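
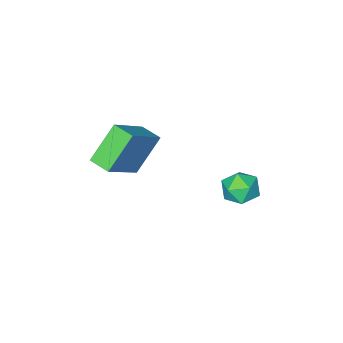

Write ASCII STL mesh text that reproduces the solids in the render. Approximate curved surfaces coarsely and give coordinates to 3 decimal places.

solid 
facet normal -0.503 0.772 0.388
outer loop
vertex -3.484 -0.946 -0.34
vertex -3.719 -1.406 0.27
vertex -3.039 -0.989 0.322
endloop
endfacet
facet normal 0.065 0.998 0.021
outer loop
vertex -3.484 -0.946 -0.34
vertex -3.039 -0.989 0.322
vertex -2.689 -0.997 -0.396
endloop
endfacet
facet normal 0.003 0.760 -0.650
outer loop
vertex -3.484 -0.946 -0.34
vertex -2.689 -0.997 -0.396
vertex -3.152 -1.42 -0.892
endloop
endfacet
facet normal -0.604 0.387 -0.696
outer loop
vertex -3.484 -0.946 -0.34
vertex -3.152 -1.42 -0.892
vertex -3.788 -1.672 -0.48
endloop
endfacet
facet normal -0.917 0.395 -0.056
outer loop
vertex -3.484 -0.946 -0.34
vertex -3.788 -1.672 -0.48
vertex -3.719 -1.406 0.27
endloop
endfacet
facet normal 0.646 0.699 0.307
outer loop
vertex -2.689 -0.997 -0.396
vertex -3.039 -0.989 0.322
vertex -2.432 -1.488 0.18
endloop
endfacet
facet normal -0.274 0.335 0.902
outer loop
vertex -3.039 -0.989 0.322
vertex -3.719 -1.406 0.27
vertex -3.068 -1.74 0.592
endloop
endfacet
facet normal -0.943 -0.277 0.185
outer loop
vertex -3.719 -1.406 0.27
vertex -3.788 -1.672 -0.48
vertex -3.531 -2.163 0.096
endloop
endfacet
facet normal -0.437 -0.289 -0.852
outer loop
vertex -3.788 -1.672 -0.48
vertex -3.152 -1.42 -0.892
vertex -3.181 -2.171 -0.622
endloop
endfacet
facet normal 0.545 0.314 -0.777
outer loop
vertex -3.152 -1.42 -0.892
vertex -2.689 -0.997 -0.396
vertex -2.501 -1.754 -0.57
endloop
endfacet
facet normal 0.604 -0.387 0.696
outer loop
vertex -2.736 -2.214 0.04
vertex -2.432 -1.488 0.18
vertex -3.068 -1.74 0.592
endloop
endfacet
facet normal -0.003 -0.760 0.650
outer loop
vertex -2.736 -2.214 0.04
vertex -3.068 -1.74 0.592
vertex -3.531 -2.163 0.096
endloop
endfacet
facet normal -0.065 -0.998 -0.021
outer loop
vertex -2.736 -2.214 0.04
vertex -3.531 -2.163 0.096
vertex -3.181 -2.171 -0.622
endloop
endfacet
facet normal 0.503 -0.772 -0.388
outer loop
vertex -2.736 -2.214 0.04
vertex -3.181 -2.171 -0.622
vertex -2.501 -1.754 -0.57
endloop
endfacet
facet normal 0.917 -0.395 0.056
outer loop
vertex -2.736 -2.214 0.04
vertex -2.501 -1.754 -0.57
vertex -2.432 -1.488 0.18
endloop
endfacet
facet normal 0.437 0.289 0.852
outer loop
vertex -3.068 -1.74 0.592
vertex -2.432 -1.488 0.18
vertex -3.039 -0.989 0.322
endloop
endfacet
facet normal -0.545 -0.314 0.777
outer loop
vertex -3.531 -2.163 0.096
vertex -3.068 -1.74 0.592
vertex -3.719 -1.406 0.27
endloop
endfacet
facet normal -0.646 -0.699 -0.307
outer loop
vertex -3.181 -2.171 -0.622
vertex -3.531 -2.163 0.096
vertex -3.788 -1.672 -0.48
endloop
endfacet
facet normal 0.274 -0.335 -0.902
outer loop
vertex -2.501 -1.754 -0.57
vertex -3.181 -2.171 -0.622
vertex -3.152 -1.42 -0.892
endloop
endfacet
facet normal 0.943 0.277 -0.185
outer loop
vertex -2.432 -1.488 0.18
vertex -2.501 -1.754 -0.57
vertex -2.689 -0.997 -0.396
endloop
endfacet
facet normal -0.630 -0.022 0.776
outer loop
vertex 1.026 -3.51 4.401
vertex 0.87 -2.66 4.299
vertex -0.494 -3.937 3.156
endloop
endfacet
facet normal 0.178 -0.977 0.118
outer loop
vertex 0.59 -3.9 1.821
vertex 1.026 -3.51 4.401
vertex -0.494 -3.937 3.156
endloop
endfacet
facet normal -0.630 -0.022 0.776
outer loop
vertex -0.494 -3.937 3.156
vertex 0.87 -2.66 4.299
vertex -0.649 -3.088 3.054
endloop
endfacet
facet normal -0.756 -0.212 -0.620
outer loop
vertex -0.649 -3.088 3.054
vertex 0.59 -3.9 1.821
vertex -0.494 -3.937 3.156
endloop
endfacet
facet normal 0.756 0.213 0.619
outer loop
vertex 1.026 -3.51 4.401
vertex 1.954 -2.623 2.964
vertex 0.87 -2.66 4.299
endloop
endfacet
facet normal 0.179 -0.977 0.117
outer loop
vertex 2.109 -3.472 3.066
vertex 1.026 -3.51 4.401
vertex 0.59 -3.9 1.821
endloop
endfacet
facet normal 0.756 0.212 0.619
outer loop
vertex 2.109 -3.472 3.066
vertex 1.954 -2.623 2.964
vertex 1.026 -3.51 4.401
endloop
endfacet
facet normal -0.179 0.977 -0.118
outer loop
vertex 0.87 -2.66 4.299
vertex 1.954 -2.623 2.964
vertex -0.649 -3.088 3.054
endloop
endfacet
facet normal -0.756 -0.213 -0.619
outer loop
vertex 0.434 -3.05 1.719
vertex 0.59 -3.9 1.821
vertex -0.649 -3.088 3.054
endloop
endfacet
facet normal -0.179 0.977 -0.117
outer loop
vertex -0.649 -3.088 3.054
vertex 1.954 -2.623 2.964
vertex 0.434 -3.05 1.719
endloop
endfacet
facet normal 0.630 0.022 -0.776
outer loop
vertex 0.434 -3.05 1.719
vertex 2.109 -3.472 3.066
vertex 0.59 -3.9 1.821
endloop
endfacet
facet normal 0.630 0.022 -0.776
outer loop
vertex 1.954 -2.623 2.964
vertex 2.109 -3.472 3.066
vertex 0.434 -3.05 1.719
endloop
endfacet

endsolid


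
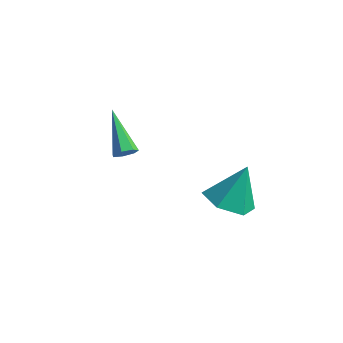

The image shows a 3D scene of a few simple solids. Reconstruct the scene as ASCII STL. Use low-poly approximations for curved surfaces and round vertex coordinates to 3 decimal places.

solid 
facet normal 0.636 -0.563 -0.528
outer loop
vertex -1.054 -0.811 -1.767
vertex -1.424 -1.153 -1.848
vertex -1.299 -0.747 -2.13
endloop
endfacet
facet normal 0.382 0.919 -0.096
outer loop
vertex -1.054 -0.811 -1.767
vertex -1.299 -0.747 -2.13
vertex -2.696 -0.027 -0.792
endloop
endfacet
facet normal 0.637 -0.562 -0.528
outer loop
vertex -1.299 -0.747 -2.13
vertex -1.424 -1.153 -1.848
vertex -1.638 -0.989 -2.281
endloop
endfacet
facet normal -0.237 0.731 -0.640
outer loop
vertex -1.299 -0.747 -2.13
vertex -1.638 -0.989 -2.281
vertex -2.696 -0.027 -0.792
endloop
endfacet
facet normal 0.636 -0.563 -0.528
outer loop
vertex -1.638 -0.989 -2.281
vertex -1.424 -1.153 -1.848
vertex -1.815 -1.354 -2.105
endloop
endfacet
facet normal -0.785 0.085 -0.613
outer loop
vertex -1.638 -0.989 -2.281
vertex -1.815 -1.354 -2.105
vertex -2.696 -0.027 -0.792
endloop
endfacet
facet normal 0.636 -0.563 -0.528
outer loop
vertex -1.815 -1.354 -2.105
vertex -1.424 -1.153 -1.848
vertex -1.698 -1.568 -1.736
endloop
endfacet
facet normal -0.849 -0.527 -0.037
outer loop
vertex -1.815 -1.354 -2.105
vertex -1.698 -1.568 -1.736
vertex -2.696 -0.027 -0.792
endloop
endfacet
facet normal 0.636 -0.563 -0.528
outer loop
vertex -1.698 -1.568 -1.736
vertex -1.424 -1.153 -1.848
vertex -1.374 -1.469 -1.451
endloop
endfacet
facet normal -0.380 -0.650 0.658
outer loop
vertex -1.698 -1.568 -1.736
vertex -1.374 -1.469 -1.451
vertex -2.696 -0.027 -0.792
endloop
endfacet
facet normal 0.637 -0.562 -0.528
outer loop
vertex -1.374 -1.469 -1.451
vertex -1.424 -1.153 -1.848
vertex -1.088 -1.132 -1.465
endloop
endfacet
facet normal 0.267 -0.187 0.945
outer loop
vertex -1.374 -1.469 -1.451
vertex -1.088 -1.132 -1.465
vertex -2.696 -0.027 -0.792
endloop
endfacet
facet normal 0.636 -0.563 -0.527
outer loop
vertex -1.088 -1.132 -1.465
vertex -1.424 -1.153 -1.848
vertex -1.054 -0.811 -1.767
endloop
endfacet
facet normal 0.606 0.510 0.610
outer loop
vertex -1.088 -1.132 -1.465
vertex -1.054 -0.811 -1.767
vertex -2.696 -0.027 -0.792
endloop
endfacet
facet normal -0.181 -0.456 -0.871
outer loop
vertex 3.368 0.019 -3.713
vertex 2.5 -0.411 -3.307
vertex 2.449 0.522 -3.785
endloop
endfacet
facet normal 0.482 0.876 -0.032
outer loop
vertex 3.368 0.019 -3.713
vertex 2.449 0.522 -3.785
vertex 2.82 0.391 -1.773
endloop
endfacet
facet normal -0.182 -0.456 -0.871
outer loop
vertex 2.449 0.522 -3.785
vertex 2.5 -0.411 -3.307
vertex 1.582 0.092 -3.379
endloop
endfacet
facet normal -0.390 0.911 0.131
outer loop
vertex 2.449 0.522 -3.785
vertex 1.582 0.092 -3.379
vertex 2.82 0.391 -1.773
endloop
endfacet
facet normal -0.182 -0.456 -0.871
outer loop
vertex 1.582 0.092 -3.379
vertex 2.5 -0.411 -3.307
vertex 1.632 -0.841 -2.901
endloop
endfacet
facet normal -0.789 0.246 0.563
outer loop
vertex 1.582 0.092 -3.379
vertex 1.632 -0.841 -2.901
vertex 2.82 0.391 -1.773
endloop
endfacet
facet normal -0.182 -0.456 -0.871
outer loop
vertex 1.632 -0.841 -2.901
vertex 2.5 -0.411 -3.307
vertex 2.551 -1.345 -2.829
endloop
endfacet
facet normal -0.316 -0.457 0.832
outer loop
vertex 1.632 -0.841 -2.901
vertex 2.551 -1.345 -2.829
vertex 2.82 0.391 -1.773
endloop
endfacet
facet normal -0.182 -0.456 -0.871
outer loop
vertex 2.551 -1.345 -2.829
vertex 2.5 -0.411 -3.307
vertex 3.419 -0.915 -3.235
endloop
endfacet
facet normal 0.557 -0.493 0.669
outer loop
vertex 2.551 -1.345 -2.829
vertex 3.419 -0.915 -3.235
vertex 2.82 0.391 -1.773
endloop
endfacet
facet normal -0.182 -0.456 -0.871
outer loop
vertex 3.419 -0.915 -3.235
vertex 2.5 -0.411 -3.307
vertex 3.368 0.019 -3.713
endloop
endfacet
facet normal 0.956 0.173 0.237
outer loop
vertex 3.419 -0.915 -3.235
vertex 3.368 0.019 -3.713
vertex 2.82 0.391 -1.773
endloop
endfacet

endsolid


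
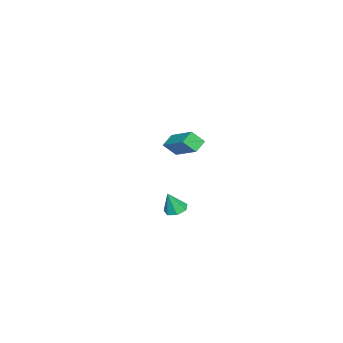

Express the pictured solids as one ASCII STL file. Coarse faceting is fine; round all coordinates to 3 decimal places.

solid 
facet normal -0.503 -0.714 -0.487
outer loop
vertex -3.111 0.011 2.812
vertex -3.825 0.219 3.244
vertex -3.345 0.648 2.119
endloop
endfacet
facet normal 0.830 -0.242 -0.502
outer loop
vertex -2.295 2.141 3.136
vertex -3.111 0.011 2.812
vertex -3.345 0.648 2.119
endloop
endfacet
facet normal -0.502 -0.715 -0.487
outer loop
vertex -3.345 0.648 2.119
vertex -3.825 0.219 3.244
vertex -4.059 0.855 2.551
endloop
endfacet
facet normal -0.242 0.657 -0.714
outer loop
vertex -4.059 0.855 2.551
vertex -2.295 2.141 3.136
vertex -3.345 0.648 2.119
endloop
endfacet
facet normal 0.241 -0.656 0.715
outer loop
vertex -3.111 0.011 2.812
vertex -2.775 1.712 4.261
vertex -3.825 0.219 3.244
endloop
endfacet
facet normal 0.830 -0.242 -0.502
outer loop
vertex -2.061 1.505 3.829
vertex -3.111 0.011 2.812
vertex -2.295 2.141 3.136
endloop
endfacet
facet normal 0.242 -0.656 0.715
outer loop
vertex -2.061 1.505 3.829
vertex -2.775 1.712 4.261
vertex -3.111 0.011 2.812
endloop
endfacet
facet normal -0.830 0.242 0.502
outer loop
vertex -3.825 0.219 3.244
vertex -2.775 1.712 4.261
vertex -4.059 0.855 2.551
endloop
endfacet
facet normal -0.241 0.656 -0.715
outer loop
vertex -3.009 2.349 3.568
vertex -2.295 2.141 3.136
vertex -4.059 0.855 2.551
endloop
endfacet
facet normal -0.830 0.242 0.502
outer loop
vertex -4.059 0.855 2.551
vertex -2.775 1.712 4.261
vertex -3.009 2.349 3.568
endloop
endfacet
facet normal 0.502 0.715 0.486
outer loop
vertex -3.009 2.349 3.568
vertex -2.061 1.505 3.829
vertex -2.295 2.141 3.136
endloop
endfacet
facet normal 0.502 0.715 0.487
outer loop
vertex -2.775 1.712 4.261
vertex -2.061 1.505 3.829
vertex -3.009 2.349 3.568
endloop
endfacet
facet normal -0.266 0.241 -0.933
outer loop
vertex 4.206 3.098 2.206
vertex 3.687 3.339 2.416
vertex 4.226 3.611 2.333
endloop
endfacet
facet normal 0.988 -0.073 0.137
outer loop
vertex 4.206 3.098 2.206
vertex 4.226 3.611 2.333
vertex 4.013 3.041 3.564
endloop
endfacet
facet normal -0.266 0.242 -0.933
outer loop
vertex 4.226 3.611 2.333
vertex 3.687 3.339 2.416
vertex 3.84 3.92 2.523
endloop
endfacet
facet normal 0.685 0.609 0.400
outer loop
vertex 4.226 3.611 2.333
vertex 3.84 3.92 2.523
vertex 4.013 3.041 3.564
endloop
endfacet
facet normal -0.265 0.242 -0.933
outer loop
vertex 3.84 3.92 2.523
vertex 3.687 3.339 2.416
vertex 3.339 3.791 2.632
endloop
endfacet
facet normal -0.054 0.758 0.649
outer loop
vertex 3.84 3.92 2.523
vertex 3.339 3.791 2.632
vertex 4.013 3.041 3.564
endloop
endfacet
facet normal -0.266 0.241 -0.933
outer loop
vertex 3.339 3.791 2.632
vertex 3.687 3.339 2.416
vertex 3.099 3.322 2.579
endloop
endfacet
facet normal -0.668 0.263 0.695
outer loop
vertex 3.339 3.791 2.632
vertex 3.099 3.322 2.579
vertex 4.013 3.041 3.564
endloop
endfacet
facet normal -0.266 0.242 -0.933
outer loop
vertex 3.099 3.322 2.579
vertex 3.687 3.339 2.416
vertex 3.302 2.866 2.403
endloop
endfacet
facet normal -0.699 -0.506 0.505
outer loop
vertex 3.099 3.322 2.579
vertex 3.302 2.866 2.403
vertex 4.013 3.041 3.564
endloop
endfacet
facet normal -0.265 0.242 -0.933
outer loop
vertex 3.302 2.866 2.403
vertex 3.687 3.339 2.416
vertex 3.795 2.766 2.237
endloop
endfacet
facet normal -0.122 -0.968 0.221
outer loop
vertex 3.302 2.866 2.403
vertex 3.795 2.766 2.237
vertex 4.013 3.041 3.564
endloop
endfacet
facet normal -0.266 0.242 -0.933
outer loop
vertex 3.795 2.766 2.237
vertex 3.687 3.339 2.416
vertex 4.206 3.098 2.206
endloop
endfacet
facet normal 0.630 -0.775 0.057
outer loop
vertex 3.795 2.766 2.237
vertex 4.206 3.098 2.206
vertex 4.013 3.041 3.564
endloop
endfacet

endsolid


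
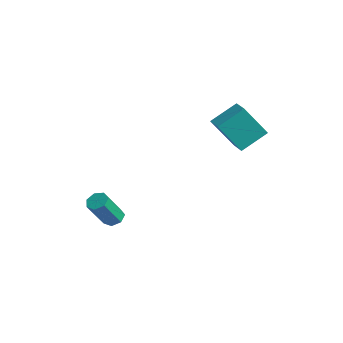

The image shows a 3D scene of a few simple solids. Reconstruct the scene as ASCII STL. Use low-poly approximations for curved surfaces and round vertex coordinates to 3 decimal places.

solid 
facet normal -0.045 0.521 -0.852
outer loop
vertex 0.417 0.081 -3.782
vertex 0.115 -0.266 -3.978
vertex -0.008 0.144 -3.721
endloop
endfacet
facet normal 0.197 0.841 0.504
outer loop
vertex 0.417 0.081 -3.782
vertex -0.008 0.144 -3.721
vertex 0.487 -0.747 -2.426
endloop
endfacet
facet normal 0.199 0.841 0.503
outer loop
vertex 0.487 -0.747 -2.426
vertex -0.008 0.144 -3.721
vertex 0.062 -0.683 -2.365
endloop
endfacet
facet normal 0.044 -0.520 0.853
outer loop
vertex 0.487 -0.747 -2.426
vertex 0.062 -0.683 -2.365
vertex 0.185 -1.094 -2.622
endloop
endfacet
facet normal -0.043 0.521 -0.852
outer loop
vertex -0.008 0.144 -3.721
vertex 0.115 -0.266 -3.978
vertex -0.34 -0.101 -3.854
endloop
endfacet
facet normal -0.642 0.640 0.423
outer loop
vertex -0.008 0.144 -3.721
vertex -0.34 -0.101 -3.854
vertex 0.062 -0.683 -2.365
endloop
endfacet
facet normal -0.642 0.640 0.423
outer loop
vertex 0.062 -0.683 -2.365
vertex -0.34 -0.101 -3.854
vertex -0.27 -0.928 -2.498
endloop
endfacet
facet normal 0.042 -0.521 0.853
outer loop
vertex 0.062 -0.683 -2.365
vertex -0.27 -0.928 -2.498
vertex 0.185 -1.094 -2.622
endloop
endfacet
facet normal -0.044 0.520 -0.853
outer loop
vertex -0.34 -0.101 -3.854
vertex 0.115 -0.266 -3.978
vertex -0.33 -0.471 -4.08
endloop
endfacet
facet normal -0.999 -0.043 0.026
outer loop
vertex -0.34 -0.101 -3.854
vertex -0.33 -0.471 -4.08
vertex -0.27 -0.928 -2.498
endloop
endfacet
facet normal -0.999 -0.043 0.026
outer loop
vertex -0.27 -0.928 -2.498
vertex -0.33 -0.471 -4.08
vertex -0.26 -1.298 -2.724
endloop
endfacet
facet normal 0.043 -0.520 0.853
outer loop
vertex -0.27 -0.928 -2.498
vertex -0.26 -1.298 -2.724
vertex 0.185 -1.094 -2.622
endloop
endfacet
facet normal -0.043 0.519 -0.854
outer loop
vertex -0.33 -0.471 -4.08
vertex 0.115 -0.266 -3.978
vertex 0.016 -0.687 -4.229
endloop
endfacet
facet normal -0.603 -0.695 -0.393
outer loop
vertex -0.33 -0.471 -4.08
vertex 0.016 -0.687 -4.229
vertex -0.26 -1.298 -2.724
endloop
endfacet
facet normal -0.603 -0.695 -0.393
outer loop
vertex -0.26 -1.298 -2.724
vertex 0.016 -0.687 -4.229
vertex 0.086 -1.514 -2.873
endloop
endfacet
facet normal 0.043 -0.520 0.853
outer loop
vertex -0.26 -1.298 -2.724
vertex 0.086 -1.514 -2.873
vertex 0.185 -1.094 -2.622
endloop
endfacet
facet normal -0.046 0.519 -0.853
outer loop
vertex 0.016 -0.687 -4.229
vertex 0.115 -0.266 -3.978
vertex 0.436 -0.586 -4.19
endloop
endfacet
facet normal 0.245 -0.822 -0.514
outer loop
vertex 0.016 -0.687 -4.229
vertex 0.436 -0.586 -4.19
vertex 0.086 -1.514 -2.873
endloop
endfacet
facet normal 0.245 -0.822 -0.514
outer loop
vertex 0.086 -1.514 -2.873
vertex 0.436 -0.586 -4.19
vertex 0.506 -1.413 -2.834
endloop
endfacet
facet normal 0.046 -0.520 0.853
outer loop
vertex 0.086 -1.514 -2.873
vertex 0.506 -1.413 -2.834
vertex 0.185 -1.094 -2.622
endloop
endfacet
facet normal -0.044 0.521 -0.853
outer loop
vertex 0.436 -0.586 -4.19
vertex 0.115 -0.266 -3.978
vertex 0.614 -0.245 -3.991
endloop
endfacet
facet normal 0.911 -0.330 -0.248
outer loop
vertex 0.436 -0.586 -4.19
vertex 0.614 -0.245 -3.991
vertex 0.506 -1.413 -2.834
endloop
endfacet
facet normal 0.911 -0.330 -0.248
outer loop
vertex 0.506 -1.413 -2.834
vertex 0.614 -0.245 -3.991
vertex 0.684 -1.072 -2.634
endloop
endfacet
facet normal 0.044 -0.522 0.852
outer loop
vertex 0.506 -1.413 -2.834
vertex 0.684 -1.072 -2.634
vertex 0.185 -1.094 -2.622
endloop
endfacet
facet normal -0.044 0.520 -0.853
outer loop
vertex 0.614 -0.245 -3.991
vertex 0.115 -0.266 -3.978
vertex 0.417 0.081 -3.782
endloop
endfacet
facet normal 0.890 0.408 0.203
outer loop
vertex 0.614 -0.245 -3.991
vertex 0.417 0.081 -3.782
vertex 0.684 -1.072 -2.634
endloop
endfacet
facet normal 0.890 0.409 0.204
outer loop
vertex 0.684 -1.072 -2.634
vertex 0.417 0.081 -3.782
vertex 0.487 -0.747 -2.426
endloop
endfacet
facet normal 0.043 -0.520 0.853
outer loop
vertex 0.684 -1.072 -2.634
vertex 0.487 -0.747 -2.426
vertex 0.185 -1.094 -2.622
endloop
endfacet
facet normal -0.944 0.267 -0.193
outer loop
vertex 2.14 3.033 1.56
vertex 2.319 4.185 2.278
vertex 2.657 3.837 0.142
endloop
endfacet
facet normal -0.131 -0.841 -0.525
outer loop
vertex 3.441 3.615 0.302
vertex 2.14 3.033 1.56
vertex 2.657 3.837 0.142
endloop
endfacet
facet normal -0.944 0.268 -0.193
outer loop
vertex 2.657 3.837 0.142
vertex 2.319 4.185 2.278
vertex 2.837 4.989 0.86
endloop
endfacet
facet normal 0.302 0.470 -0.829
outer loop
vertex 2.837 4.989 0.86
vertex 3.441 3.615 0.302
vertex 2.657 3.837 0.142
endloop
endfacet
facet normal -0.302 -0.470 0.829
outer loop
vertex 2.14 3.033 1.56
vertex 3.103 3.963 2.438
vertex 2.319 4.185 2.278
endloop
endfacet
facet normal -0.131 -0.841 -0.525
outer loop
vertex 2.923 2.811 1.72
vertex 2.14 3.033 1.56
vertex 3.441 3.615 0.302
endloop
endfacet
facet normal -0.303 -0.470 0.829
outer loop
vertex 2.923 2.811 1.72
vertex 3.103 3.963 2.438
vertex 2.14 3.033 1.56
endloop
endfacet
facet normal 0.131 0.841 0.525
outer loop
vertex 2.319 4.185 2.278
vertex 3.103 3.963 2.438
vertex 2.837 4.989 0.86
endloop
endfacet
facet normal 0.303 0.470 -0.829
outer loop
vertex 3.62 4.767 1.02
vertex 3.441 3.615 0.302
vertex 2.837 4.989 0.86
endloop
endfacet
facet normal 0.131 0.841 0.525
outer loop
vertex 2.837 4.989 0.86
vertex 3.103 3.963 2.438
vertex 3.62 4.767 1.02
endloop
endfacet
facet normal 0.944 -0.267 0.193
outer loop
vertex 3.62 4.767 1.02
vertex 2.923 2.811 1.72
vertex 3.441 3.615 0.302
endloop
endfacet
facet normal 0.944 -0.268 0.193
outer loop
vertex 3.103 3.963 2.438
vertex 2.923 2.811 1.72
vertex 3.62 4.767 1.02
endloop
endfacet

endsolid


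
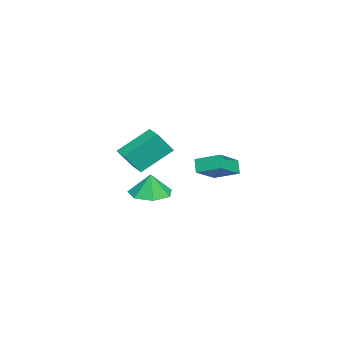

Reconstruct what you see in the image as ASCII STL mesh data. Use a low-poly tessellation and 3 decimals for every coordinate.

solid 
facet normal -0.114 -0.047 -0.992
outer loop
vertex -0.892 -2.336 -2.971
vertex -1.902 -2.75 -2.835
vertex -1.599 -1.696 -2.92
endloop
endfacet
facet normal 0.591 0.611 0.526
outer loop
vertex -0.892 -2.336 -2.971
vertex -1.599 -1.696 -2.92
vertex -1.758 -2.69 -1.585
endloop
endfacet
facet normal -0.114 -0.047 -0.992
outer loop
vertex -1.599 -1.696 -2.92
vertex -1.902 -2.75 -2.835
vertex -2.534 -1.849 -2.805
endloop
endfacet
facet normal -0.059 0.804 0.592
outer loop
vertex -1.599 -1.696 -2.92
vertex -2.534 -1.849 -2.805
vertex -1.758 -2.69 -1.585
endloop
endfacet
facet normal -0.114 -0.047 -0.992
outer loop
vertex -2.534 -1.849 -2.805
vertex -1.902 -2.75 -2.835
vertex -2.993 -2.681 -2.713
endloop
endfacet
facet normal -0.613 0.413 0.674
outer loop
vertex -2.534 -1.849 -2.805
vertex -2.993 -2.681 -2.713
vertex -1.758 -2.69 -1.585
endloop
endfacet
facet normal -0.114 -0.047 -0.992
outer loop
vertex -2.993 -2.681 -2.713
vertex -1.902 -2.75 -2.835
vertex -2.631 -3.564 -2.713
endloop
endfacet
facet normal -0.651 -0.267 0.711
outer loop
vertex -2.993 -2.681 -2.713
vertex -2.631 -3.564 -2.713
vertex -1.758 -2.69 -1.585
endloop
endfacet
facet normal -0.114 -0.047 -0.992
outer loop
vertex -2.631 -3.564 -2.713
vertex -1.902 -2.75 -2.835
vertex -1.72 -3.834 -2.805
endloop
endfacet
facet normal -0.146 -0.724 0.674
outer loop
vertex -2.631 -3.564 -2.713
vertex -1.72 -3.834 -2.805
vertex -1.758 -2.69 -1.585
endloop
endfacet
facet normal -0.114 -0.047 -0.992
outer loop
vertex -1.72 -3.834 -2.805
vertex -1.902 -2.75 -2.835
vertex -0.946 -3.287 -2.92
endloop
endfacet
facet normal 0.522 -0.614 0.592
outer loop
vertex -1.72 -3.834 -2.805
vertex -0.946 -3.287 -2.92
vertex -1.758 -2.69 -1.585
endloop
endfacet
facet normal -0.114 -0.047 -0.992
outer loop
vertex -0.946 -3.287 -2.92
vertex -1.902 -2.75 -2.835
vertex -0.892 -2.336 -2.971
endloop
endfacet
facet normal 0.850 -0.020 0.526
outer loop
vertex -0.946 -3.287 -2.92
vertex -0.892 -2.336 -2.971
vertex -1.758 -2.69 -1.585
endloop
endfacet
facet normal -0.810 -0.586 0.022
outer loop
vertex -3.581 -4.886 -0.822
vertex -4.567 -3.478 0.436
vertex -4.104 -4.207 -1.992
endloop
endfacet
facet normal 0.463 -0.661 -0.591
outer loop
vertex -3.213 -3.562 -2.016
vertex -3.581 -4.886 -0.822
vertex -4.104 -4.207 -1.992
endloop
endfacet
facet normal -0.810 -0.586 0.022
outer loop
vertex -4.104 -4.207 -1.992
vertex -4.567 -3.478 0.436
vertex -5.09 -2.799 -0.734
endloop
endfacet
facet normal -0.361 0.468 -0.807
outer loop
vertex -5.09 -2.799 -0.734
vertex -3.213 -3.562 -2.016
vertex -4.104 -4.207 -1.992
endloop
endfacet
facet normal 0.361 -0.468 0.807
outer loop
vertex -3.581 -4.886 -0.822
vertex -3.676 -2.833 0.412
vertex -4.567 -3.478 0.436
endloop
endfacet
facet normal 0.463 -0.661 -0.591
outer loop
vertex -2.69 -4.241 -0.846
vertex -3.581 -4.886 -0.822
vertex -3.213 -3.562 -2.016
endloop
endfacet
facet normal 0.361 -0.468 0.807
outer loop
vertex -2.69 -4.241 -0.846
vertex -3.676 -2.833 0.412
vertex -3.581 -4.886 -0.822
endloop
endfacet
facet normal -0.463 0.661 0.591
outer loop
vertex -4.567 -3.478 0.436
vertex -3.676 -2.833 0.412
vertex -5.09 -2.799 -0.734
endloop
endfacet
facet normal -0.361 0.468 -0.807
outer loop
vertex -4.199 -2.154 -0.758
vertex -3.213 -3.562 -2.016
vertex -5.09 -2.799 -0.734
endloop
endfacet
facet normal -0.463 0.661 0.591
outer loop
vertex -5.09 -2.799 -0.734
vertex -3.676 -2.833 0.412
vertex -4.199 -2.154 -0.758
endloop
endfacet
facet normal 0.810 0.586 -0.022
outer loop
vertex -4.199 -2.154 -0.758
vertex -2.69 -4.241 -0.846
vertex -3.213 -3.562 -2.016
endloop
endfacet
facet normal 0.810 0.586 -0.022
outer loop
vertex -3.676 -2.833 0.412
vertex -2.69 -4.241 -0.846
vertex -4.199 -2.154 -0.758
endloop
endfacet
facet normal -0.537 -0.210 0.817
outer loop
vertex 2.401 1.642 1.482
vertex 1.017 2.162 0.706
vertex 2.193 0.409 1.028
endloop
endfacet
facet normal 0.829 -0.311 0.465
outer loop
vertex 2.623 0.578 0.374
vertex 2.401 1.642 1.482
vertex 2.193 0.409 1.028
endloop
endfacet
facet normal -0.537 -0.210 0.817
outer loop
vertex 2.193 0.409 1.028
vertex 1.017 2.162 0.706
vertex 0.809 0.93 0.252
endloop
endfacet
facet normal -0.157 -0.926 -0.342
outer loop
vertex 0.809 0.93 0.252
vertex 2.623 0.578 0.374
vertex 2.193 0.409 1.028
endloop
endfacet
facet normal 0.156 0.927 0.342
outer loop
vertex 2.401 1.642 1.482
vertex 1.447 2.331 0.052
vertex 1.017 2.162 0.706
endloop
endfacet
facet normal 0.829 -0.311 0.465
outer loop
vertex 2.831 1.81 0.828
vertex 2.401 1.642 1.482
vertex 2.623 0.578 0.374
endloop
endfacet
facet normal 0.157 0.927 0.341
outer loop
vertex 2.831 1.81 0.828
vertex 1.447 2.331 0.052
vertex 2.401 1.642 1.482
endloop
endfacet
facet normal -0.829 0.311 -0.465
outer loop
vertex 1.017 2.162 0.706
vertex 1.447 2.331 0.052
vertex 0.809 0.93 0.252
endloop
endfacet
facet normal -0.157 -0.927 -0.341
outer loop
vertex 1.239 1.098 -0.402
vertex 2.623 0.578 0.374
vertex 0.809 0.93 0.252
endloop
endfacet
facet normal -0.829 0.311 -0.465
outer loop
vertex 0.809 0.93 0.252
vertex 1.447 2.331 0.052
vertex 1.239 1.098 -0.402
endloop
endfacet
facet normal 0.537 0.210 -0.817
outer loop
vertex 1.239 1.098 -0.402
vertex 2.831 1.81 0.828
vertex 2.623 0.578 0.374
endloop
endfacet
facet normal 0.537 0.210 -0.817
outer loop
vertex 1.447 2.331 0.052
vertex 2.831 1.81 0.828
vertex 1.239 1.098 -0.402
endloop
endfacet

endsolid


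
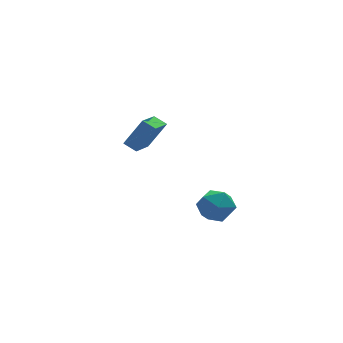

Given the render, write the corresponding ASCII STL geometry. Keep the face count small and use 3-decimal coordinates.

solid 
facet normal -0.129 0.299 0.945
outer loop
vertex -0.599 -2.397 -1.704
vertex -1.328 -3.29 -1.521
vertex -0.185 -3.42 -1.324
endloop
endfacet
facet normal 0.521 0.474 0.709
outer loop
vertex -0.599 -2.397 -1.704
vertex -0.185 -3.42 -1.324
vertex 0.393 -2.826 -2.146
endloop
endfacet
facet normal 0.442 0.887 0.132
outer loop
vertex -0.599 -2.397 -1.704
vertex 0.393 -2.826 -2.146
vertex -0.393 -2.329 -2.851
endloop
endfacet
facet normal -0.257 0.966 0.011
outer loop
vertex -0.599 -2.397 -1.704
vertex -0.393 -2.329 -2.851
vertex -1.457 -2.616 -2.465
endloop
endfacet
facet normal -0.610 0.603 0.514
outer loop
vertex -0.599 -2.397 -1.704
vertex -1.457 -2.616 -2.465
vertex -1.328 -3.29 -1.521
endloop
endfacet
facet normal 0.852 -0.124 0.509
outer loop
vertex 0.393 -2.826 -2.146
vertex -0.185 -3.42 -1.324
vertex 0.277 -3.984 -2.235
endloop
endfacet
facet normal -0.200 -0.408 0.891
outer loop
vertex -0.185 -3.42 -1.324
vertex -1.328 -3.29 -1.521
vertex -0.787 -4.271 -1.849
endloop
endfacet
facet normal -0.978 0.083 0.193
outer loop
vertex -1.328 -3.29 -1.521
vertex -1.457 -2.616 -2.465
vertex -1.573 -3.774 -2.554
endloop
endfacet
facet normal -0.406 0.670 -0.621
outer loop
vertex -1.457 -2.616 -2.465
vertex -0.393 -2.329 -2.851
vertex -0.995 -3.18 -3.376
endloop
endfacet
facet normal 0.725 0.542 -0.426
outer loop
vertex -0.393 -2.329 -2.851
vertex 0.393 -2.826 -2.146
vertex 0.148 -3.31 -3.179
endloop
endfacet
facet normal 0.257 -0.966 -0.011
outer loop
vertex -0.581 -4.203 -2.996
vertex 0.277 -3.984 -2.235
vertex -0.787 -4.271 -1.849
endloop
endfacet
facet normal -0.442 -0.887 -0.132
outer loop
vertex -0.581 -4.203 -2.996
vertex -0.787 -4.271 -1.849
vertex -1.573 -3.774 -2.554
endloop
endfacet
facet normal -0.521 -0.474 -0.709
outer loop
vertex -0.581 -4.203 -2.996
vertex -1.573 -3.774 -2.554
vertex -0.995 -3.18 -3.376
endloop
endfacet
facet normal 0.129 -0.299 -0.945
outer loop
vertex -0.581 -4.203 -2.996
vertex -0.995 -3.18 -3.376
vertex 0.148 -3.31 -3.179
endloop
endfacet
facet normal 0.610 -0.603 -0.514
outer loop
vertex -0.581 -4.203 -2.996
vertex 0.148 -3.31 -3.179
vertex 0.277 -3.984 -2.235
endloop
endfacet
facet normal 0.406 -0.670 0.621
outer loop
vertex -0.787 -4.271 -1.849
vertex 0.277 -3.984 -2.235
vertex -0.185 -3.42 -1.324
endloop
endfacet
facet normal -0.725 -0.542 0.426
outer loop
vertex -1.573 -3.774 -2.554
vertex -0.787 -4.271 -1.849
vertex -1.328 -3.29 -1.521
endloop
endfacet
facet normal -0.852 0.124 -0.509
outer loop
vertex -0.995 -3.18 -3.376
vertex -1.573 -3.774 -2.554
vertex -1.457 -2.616 -2.465
endloop
endfacet
facet normal 0.200 0.408 -0.891
outer loop
vertex 0.148 -3.31 -3.179
vertex -0.995 -3.18 -3.376
vertex -0.393 -2.329 -2.851
endloop
endfacet
facet normal 0.978 -0.083 -0.193
outer loop
vertex 0.277 -3.984 -2.235
vertex 0.148 -3.31 -3.179
vertex 0.393 -2.826 -2.146
endloop
endfacet
facet normal -0.543 0.053 -0.838
outer loop
vertex -3.574 3.234 -0.732
vertex -2.431 4.674 -1.382
vertex -3.033 2.629 -1.121
endloop
endfacet
facet normal -0.586 -0.738 0.333
outer loop
vertex -1.969 2.526 0.522
vertex -3.574 3.234 -0.732
vertex -3.033 2.629 -1.121
endloop
endfacet
facet normal -0.543 0.053 -0.838
outer loop
vertex -3.033 2.629 -1.121
vertex -2.431 4.674 -1.382
vertex -1.89 4.069 -1.771
endloop
endfacet
facet normal 0.601 -0.672 -0.432
outer loop
vertex -1.89 4.069 -1.771
vertex -1.969 2.526 0.522
vertex -3.033 2.629 -1.121
endloop
endfacet
facet normal -0.601 0.672 0.432
outer loop
vertex -3.574 3.234 -0.732
vertex -1.367 4.571 0.261
vertex -2.431 4.674 -1.382
endloop
endfacet
facet normal -0.586 -0.738 0.333
outer loop
vertex -2.51 3.131 0.911
vertex -3.574 3.234 -0.732
vertex -1.969 2.526 0.522
endloop
endfacet
facet normal -0.601 0.672 0.432
outer loop
vertex -2.51 3.131 0.911
vertex -1.367 4.571 0.261
vertex -3.574 3.234 -0.732
endloop
endfacet
facet normal 0.586 0.738 -0.333
outer loop
vertex -2.431 4.674 -1.382
vertex -1.367 4.571 0.261
vertex -1.89 4.069 -1.771
endloop
endfacet
facet normal 0.601 -0.672 -0.432
outer loop
vertex -0.826 3.966 -0.128
vertex -1.969 2.526 0.522
vertex -1.89 4.069 -1.771
endloop
endfacet
facet normal 0.586 0.738 -0.333
outer loop
vertex -1.89 4.069 -1.771
vertex -1.367 4.571 0.261
vertex -0.826 3.966 -0.128
endloop
endfacet
facet normal 0.543 -0.053 0.838
outer loop
vertex -0.826 3.966 -0.128
vertex -2.51 3.131 0.911
vertex -1.969 2.526 0.522
endloop
endfacet
facet normal 0.543 -0.053 0.838
outer loop
vertex -1.367 4.571 0.261
vertex -2.51 3.131 0.911
vertex -0.826 3.966 -0.128
endloop
endfacet

endsolid


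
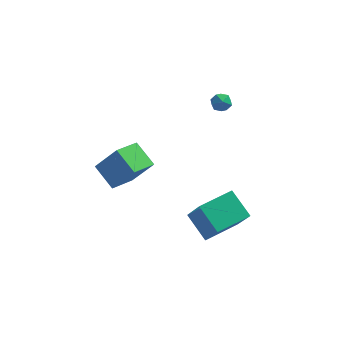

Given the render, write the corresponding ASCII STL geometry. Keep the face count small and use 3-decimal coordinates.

solid 
facet normal -0.519 -0.791 0.322
outer loop
vertex -0.969 -3.56 0.391
vertex -1.971 -2.569 1.21
vertex -2.132 -3.437 -1.182
endloop
endfacet
facet normal 0.615 -0.608 -0.502
outer loop
vertex -1.249 -2.091 -1.73
vertex -0.969 -3.56 0.391
vertex -2.132 -3.437 -1.182
endloop
endfacet
facet normal -0.520 -0.791 0.322
outer loop
vertex -2.132 -3.437 -1.182
vertex -1.971 -2.569 1.21
vertex -3.134 -2.446 -0.364
endloop
endfacet
facet normal -0.593 0.063 -0.803
outer loop
vertex -3.134 -2.446 -0.364
vertex -1.249 -2.091 -1.73
vertex -2.132 -3.437 -1.182
endloop
endfacet
facet normal 0.594 -0.063 0.802
outer loop
vertex -0.969 -3.56 0.391
vertex -1.088 -1.223 0.662
vertex -1.971 -2.569 1.21
endloop
endfacet
facet normal 0.615 -0.608 -0.502
outer loop
vertex -0.086 -2.214 -0.156
vertex -0.969 -3.56 0.391
vertex -1.249 -2.091 -1.73
endloop
endfacet
facet normal 0.593 -0.063 0.803
outer loop
vertex -0.086 -2.214 -0.156
vertex -1.088 -1.223 0.662
vertex -0.969 -3.56 0.391
endloop
endfacet
facet normal -0.615 0.608 0.502
outer loop
vertex -1.971 -2.569 1.21
vertex -1.088 -1.223 0.662
vertex -3.134 -2.446 -0.364
endloop
endfacet
facet normal -0.593 0.063 -0.802
outer loop
vertex -2.251 -1.1 -0.911
vertex -1.249 -2.091 -1.73
vertex -3.134 -2.446 -0.364
endloop
endfacet
facet normal -0.615 0.608 0.502
outer loop
vertex -3.134 -2.446 -0.364
vertex -1.088 -1.223 0.662
vertex -2.251 -1.1 -0.911
endloop
endfacet
facet normal 0.520 0.791 -0.322
outer loop
vertex -2.251 -1.1 -0.911
vertex -0.086 -2.214 -0.156
vertex -1.249 -2.091 -1.73
endloop
endfacet
facet normal 0.520 0.791 -0.322
outer loop
vertex -1.088 -1.223 0.662
vertex -0.086 -2.214 -0.156
vertex -2.251 -1.1 -0.911
endloop
endfacet
facet normal -0.620 0.615 0.487
outer loop
vertex 2.451 3.07 0.708
vertex 2.745 2.905 1.291
vertex 2.978 3.424 0.932
endloop
endfacet
facet normal -0.496 0.850 -0.176
outer loop
vertex 2.451 3.07 0.708
vertex 2.978 3.424 0.932
vertex 2.933 3.263 0.28
endloop
endfacet
facet normal -0.697 0.338 -0.633
outer loop
vertex 2.451 3.07 0.708
vertex 2.933 3.263 0.28
vertex 2.672 2.644 0.237
endloop
endfacet
facet normal -0.944 -0.213 -0.251
outer loop
vertex 2.451 3.07 0.708
vertex 2.672 2.644 0.237
vertex 2.556 2.423 0.862
endloop
endfacet
facet normal -0.897 -0.041 0.441
outer loop
vertex 2.451 3.07 0.708
vertex 2.556 2.423 0.862
vertex 2.745 2.905 1.291
endloop
endfacet
facet normal 0.207 0.946 -0.248
outer loop
vertex 2.933 3.263 0.28
vertex 2.978 3.424 0.932
vertex 3.524 3.217 0.598
endloop
endfacet
facet normal 0.007 0.567 0.824
outer loop
vertex 2.978 3.424 0.932
vertex 2.745 2.905 1.291
vertex 3.408 2.996 1.223
endloop
endfacet
facet normal -0.442 -0.494 0.749
outer loop
vertex 2.745 2.905 1.291
vertex 2.556 2.423 0.862
vertex 3.147 2.377 1.18
endloop
endfacet
facet normal -0.518 -0.772 -0.369
outer loop
vertex 2.556 2.423 0.862
vertex 2.672 2.644 0.237
vertex 3.102 2.216 0.528
endloop
endfacet
facet normal -0.117 0.118 -0.986
outer loop
vertex 2.672 2.644 0.237
vertex 2.933 3.263 0.28
vertex 3.335 2.735 0.169
endloop
endfacet
facet normal 0.944 0.213 0.251
outer loop
vertex 3.629 2.57 0.752
vertex 3.524 3.217 0.598
vertex 3.408 2.996 1.223
endloop
endfacet
facet normal 0.697 -0.338 0.633
outer loop
vertex 3.629 2.57 0.752
vertex 3.408 2.996 1.223
vertex 3.147 2.377 1.18
endloop
endfacet
facet normal 0.496 -0.850 0.176
outer loop
vertex 3.629 2.57 0.752
vertex 3.147 2.377 1.18
vertex 3.102 2.216 0.528
endloop
endfacet
facet normal 0.620 -0.615 -0.487
outer loop
vertex 3.629 2.57 0.752
vertex 3.102 2.216 0.528
vertex 3.335 2.735 0.169
endloop
endfacet
facet normal 0.897 0.041 -0.441
outer loop
vertex 3.629 2.57 0.752
vertex 3.335 2.735 0.169
vertex 3.524 3.217 0.598
endloop
endfacet
facet normal 0.518 0.772 0.369
outer loop
vertex 3.408 2.996 1.223
vertex 3.524 3.217 0.598
vertex 2.978 3.424 0.932
endloop
endfacet
facet normal 0.117 -0.118 0.986
outer loop
vertex 3.147 2.377 1.18
vertex 3.408 2.996 1.223
vertex 2.745 2.905 1.291
endloop
endfacet
facet normal -0.207 -0.946 0.248
outer loop
vertex 3.102 2.216 0.528
vertex 3.147 2.377 1.18
vertex 2.556 2.423 0.862
endloop
endfacet
facet normal -0.007 -0.567 -0.824
outer loop
vertex 3.335 2.735 0.169
vertex 3.102 2.216 0.528
vertex 2.672 2.644 0.237
endloop
endfacet
facet normal 0.442 0.494 -0.749
outer loop
vertex 3.524 3.217 0.598
vertex 3.335 2.735 0.169
vertex 2.933 3.263 0.28
endloop
endfacet
facet normal -0.570 0.610 0.550
outer loop
vertex 2.418 -4.29 -1.472
vertex 4.002 -2.934 -1.334
vertex 1.737 -3.314 -3.262
endloop
endfacet
facet normal -0.758 -0.649 -0.066
outer loop
vertex 2.758 -4.406 -4.246
vertex 2.418 -4.29 -1.472
vertex 1.737 -3.314 -3.262
endloop
endfacet
facet normal -0.570 0.610 0.550
outer loop
vertex 1.737 -3.314 -3.262
vertex 4.002 -2.934 -1.334
vertex 3.321 -1.957 -3.124
endloop
endfacet
facet normal -0.317 0.454 -0.833
outer loop
vertex 3.321 -1.957 -3.124
vertex 2.758 -4.406 -4.246
vertex 1.737 -3.314 -3.262
endloop
endfacet
facet normal 0.316 -0.454 0.833
outer loop
vertex 2.418 -4.29 -1.472
vertex 5.023 -4.026 -2.318
vertex 4.002 -2.934 -1.334
endloop
endfacet
facet normal -0.758 -0.649 -0.066
outer loop
vertex 3.439 -5.383 -2.456
vertex 2.418 -4.29 -1.472
vertex 2.758 -4.406 -4.246
endloop
endfacet
facet normal 0.316 -0.454 0.833
outer loop
vertex 3.439 -5.383 -2.456
vertex 5.023 -4.026 -2.318
vertex 2.418 -4.29 -1.472
endloop
endfacet
facet normal 0.758 0.649 0.066
outer loop
vertex 4.002 -2.934 -1.334
vertex 5.023 -4.026 -2.318
vertex 3.321 -1.957 -3.124
endloop
endfacet
facet normal -0.316 0.454 -0.833
outer loop
vertex 4.342 -3.05 -4.108
vertex 2.758 -4.406 -4.246
vertex 3.321 -1.957 -3.124
endloop
endfacet
facet normal 0.758 0.649 0.066
outer loop
vertex 3.321 -1.957 -3.124
vertex 5.023 -4.026 -2.318
vertex 4.342 -3.05 -4.108
endloop
endfacet
facet normal 0.570 -0.610 -0.550
outer loop
vertex 4.342 -3.05 -4.108
vertex 3.439 -5.383 -2.456
vertex 2.758 -4.406 -4.246
endloop
endfacet
facet normal 0.571 -0.610 -0.550
outer loop
vertex 5.023 -4.026 -2.318
vertex 3.439 -5.383 -2.456
vertex 4.342 -3.05 -4.108
endloop
endfacet

endsolid


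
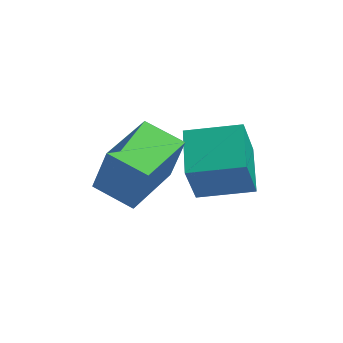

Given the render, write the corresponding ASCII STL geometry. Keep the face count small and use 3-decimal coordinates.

solid 
facet normal -0.809 0.553 0.200
outer loop
vertex -3.367 -0.301 2.156
vertex -2.358 1.319 1.756
vertex -3.753 -0.387 0.834
endloop
endfacet
facet normal -0.518 -0.831 0.205
outer loop
vertex -2.742 -1.079 0.584
vertex -3.367 -0.301 2.156
vertex -3.753 -0.387 0.834
endloop
endfacet
facet normal -0.809 0.553 0.200
outer loop
vertex -3.753 -0.387 0.834
vertex -2.358 1.319 1.756
vertex -2.744 1.232 0.434
endloop
endfacet
facet normal -0.280 -0.062 -0.958
outer loop
vertex -2.744 1.232 0.434
vertex -2.742 -1.079 0.584
vertex -3.753 -0.387 0.834
endloop
endfacet
facet normal 0.280 0.062 0.958
outer loop
vertex -3.367 -0.301 2.156
vertex -1.347 0.627 1.506
vertex -2.358 1.319 1.756
endloop
endfacet
facet normal -0.517 -0.831 0.206
outer loop
vertex -2.356 -0.992 1.906
vertex -3.367 -0.301 2.156
vertex -2.742 -1.079 0.584
endloop
endfacet
facet normal 0.280 0.062 0.958
outer loop
vertex -2.356 -0.992 1.906
vertex -1.347 0.627 1.506
vertex -3.367 -0.301 2.156
endloop
endfacet
facet normal 0.518 0.831 -0.206
outer loop
vertex -2.358 1.319 1.756
vertex -1.347 0.627 1.506
vertex -2.744 1.232 0.434
endloop
endfacet
facet normal -0.280 -0.062 -0.958
outer loop
vertex -1.733 0.541 0.184
vertex -2.742 -1.079 0.584
vertex -2.744 1.232 0.434
endloop
endfacet
facet normal 0.517 0.831 -0.205
outer loop
vertex -2.744 1.232 0.434
vertex -1.347 0.627 1.506
vertex -1.733 0.541 0.184
endloop
endfacet
facet normal 0.809 -0.553 -0.200
outer loop
vertex -1.733 0.541 0.184
vertex -2.356 -0.992 1.906
vertex -2.742 -1.079 0.584
endloop
endfacet
facet normal 0.809 -0.553 -0.200
outer loop
vertex -1.347 0.627 1.506
vertex -2.356 -0.992 1.906
vertex -1.733 0.541 0.184
endloop
endfacet
facet normal -0.980 0.064 -0.190
outer loop
vertex -1.353 0.685 0.065
vertex -1.323 2.137 0.396
vertex -1.034 1.027 -1.465
endloop
endfacet
facet normal -0.020 -0.975 -0.222
outer loop
vertex 0.563 0.923 -1.156
vertex -1.353 0.685 0.065
vertex -1.034 1.027 -1.465
endloop
endfacet
facet normal -0.980 0.063 -0.190
outer loop
vertex -1.034 1.027 -1.465
vertex -1.323 2.137 0.396
vertex -1.004 2.479 -1.135
endloop
endfacet
facet normal 0.199 0.213 -0.957
outer loop
vertex -1.004 2.479 -1.135
vertex 0.563 0.923 -1.156
vertex -1.034 1.027 -1.465
endloop
endfacet
facet normal -0.199 -0.214 0.956
outer loop
vertex -1.353 0.685 0.065
vertex 0.274 2.033 0.705
vertex -1.323 2.137 0.396
endloop
endfacet
facet normal -0.020 -0.975 -0.222
outer loop
vertex 0.244 0.581 0.375
vertex -1.353 0.685 0.065
vertex 0.563 0.923 -1.156
endloop
endfacet
facet normal -0.200 -0.213 0.956
outer loop
vertex 0.244 0.581 0.375
vertex 0.274 2.033 0.705
vertex -1.353 0.685 0.065
endloop
endfacet
facet normal 0.021 0.975 0.222
outer loop
vertex -1.323 2.137 0.396
vertex 0.274 2.033 0.705
vertex -1.004 2.479 -1.135
endloop
endfacet
facet normal 0.200 0.214 -0.956
outer loop
vertex 0.593 2.375 -0.825
vertex 0.563 0.923 -1.156
vertex -1.004 2.479 -1.135
endloop
endfacet
facet normal 0.020 0.975 0.222
outer loop
vertex -1.004 2.479 -1.135
vertex 0.274 2.033 0.705
vertex 0.593 2.375 -0.825
endloop
endfacet
facet normal 0.980 -0.064 0.190
outer loop
vertex 0.593 2.375 -0.825
vertex 0.244 0.581 0.375
vertex 0.563 0.923 -1.156
endloop
endfacet
facet normal 0.980 -0.063 0.190
outer loop
vertex 0.274 2.033 0.705
vertex 0.244 0.581 0.375
vertex 0.593 2.375 -0.825
endloop
endfacet

endsolid


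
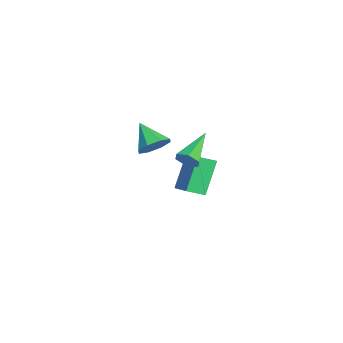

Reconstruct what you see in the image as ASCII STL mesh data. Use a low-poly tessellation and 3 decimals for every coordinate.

solid 
facet normal -0.462 0.246 0.852
outer loop
vertex -1.999 1.168 -1.561
vertex -2.206 2.003 -1.914
vertex -3.295 0.616 -2.104
endloop
endfacet
facet normal 0.223 -0.898 0.380
outer loop
vertex -2.394 0.137 -3.766
vertex -1.999 1.168 -1.561
vertex -3.295 0.616 -2.104
endloop
endfacet
facet normal -0.462 0.246 0.852
outer loop
vertex -3.295 0.616 -2.104
vertex -2.206 2.003 -1.914
vertex -3.502 1.451 -2.458
endloop
endfacet
facet normal -0.858 -0.365 -0.360
outer loop
vertex -3.502 1.451 -2.458
vertex -2.394 0.137 -3.766
vertex -3.295 0.616 -2.104
endloop
endfacet
facet normal 0.858 0.365 0.360
outer loop
vertex -1.999 1.168 -1.561
vertex -1.305 1.524 -3.576
vertex -2.206 2.003 -1.914
endloop
endfacet
facet normal 0.223 -0.898 0.380
outer loop
vertex -1.098 0.689 -3.222
vertex -1.999 1.168 -1.561
vertex -2.394 0.137 -3.766
endloop
endfacet
facet normal 0.858 0.365 0.360
outer loop
vertex -1.098 0.689 -3.222
vertex -1.305 1.524 -3.576
vertex -1.999 1.168 -1.561
endloop
endfacet
facet normal -0.223 0.898 -0.380
outer loop
vertex -2.206 2.003 -1.914
vertex -1.305 1.524 -3.576
vertex -3.502 1.451 -2.458
endloop
endfacet
facet normal -0.858 -0.365 -0.360
outer loop
vertex -2.601 0.972 -4.119
vertex -2.394 0.137 -3.766
vertex -3.502 1.451 -2.458
endloop
endfacet
facet normal -0.223 0.898 -0.380
outer loop
vertex -3.502 1.451 -2.458
vertex -1.305 1.524 -3.576
vertex -2.601 0.972 -4.119
endloop
endfacet
facet normal 0.462 -0.246 -0.852
outer loop
vertex -2.601 0.972 -4.119
vertex -1.098 0.689 -3.222
vertex -2.394 0.137 -3.766
endloop
endfacet
facet normal 0.462 -0.247 -0.852
outer loop
vertex -1.305 1.524 -3.576
vertex -1.098 0.689 -3.222
vertex -2.601 0.972 -4.119
endloop
endfacet
facet normal 0.771 -0.395 -0.500
outer loop
vertex 3.639 0.914 1.5
vertex 3.304 0.854 1.031
vertex 3.606 1.342 1.111
endloop
endfacet
facet normal 0.404 0.632 0.661
outer loop
vertex 3.639 0.914 1.5
vertex 3.606 1.342 1.111
vertex 1.916 1.566 1.929
endloop
endfacet
facet normal 0.771 -0.395 -0.500
outer loop
vertex 3.606 1.342 1.111
vertex 3.304 0.854 1.031
vertex 3.271 1.283 0.641
endloop
endfacet
facet normal 0.053 0.986 -0.161
outer loop
vertex 3.606 1.342 1.111
vertex 3.271 1.283 0.641
vertex 1.916 1.566 1.929
endloop
endfacet
facet normal 0.771 -0.395 -0.499
outer loop
vertex 3.271 1.283 0.641
vertex 3.304 0.854 1.031
vertex 2.969 0.794 0.561
endloop
endfacet
facet normal -0.560 0.459 -0.690
outer loop
vertex 3.271 1.283 0.641
vertex 2.969 0.794 0.561
vertex 1.916 1.566 1.929
endloop
endfacet
facet normal 0.771 -0.396 -0.499
outer loop
vertex 2.969 0.794 0.561
vertex 3.304 0.854 1.031
vertex 3.001 0.366 0.95
endloop
endfacet
facet normal -0.818 -0.419 -0.394
outer loop
vertex 2.969 0.794 0.561
vertex 3.001 0.366 0.95
vertex 1.916 1.566 1.929
endloop
endfacet
facet normal 0.771 -0.396 -0.500
outer loop
vertex 3.001 0.366 0.95
vertex 3.304 0.854 1.031
vertex 3.336 0.425 1.42
endloop
endfacet
facet normal -0.467 -0.773 0.430
outer loop
vertex 3.001 0.366 0.95
vertex 3.336 0.425 1.42
vertex 1.916 1.566 1.929
endloop
endfacet
facet normal 0.771 -0.396 -0.500
outer loop
vertex 3.336 0.425 1.42
vertex 3.304 0.854 1.031
vertex 3.639 0.914 1.5
endloop
endfacet
facet normal 0.145 -0.247 0.958
outer loop
vertex 3.336 0.425 1.42
vertex 3.639 0.914 1.5
vertex 1.916 1.566 1.929
endloop
endfacet
facet normal 0.585 0.458 -0.669
outer loop
vertex -1.485 -1.008 -0.624
vertex -2.158 -0.734 -1.025
vertex -1.683 -0.443 -0.41
endloop
endfacet
facet normal 0.403 -0.197 0.894
outer loop
vertex -1.485 -1.008 -0.624
vertex -1.683 -0.443 -0.41
vertex -3.042 -1.426 -0.015
endloop
endfacet
facet normal 0.584 0.460 -0.669
outer loop
vertex -1.683 -0.443 -0.41
vertex -2.158 -0.734 -1.025
vertex -2.159 -0.049 -0.555
endloop
endfacet
facet normal 0.012 0.358 0.934
outer loop
vertex -1.683 -0.443 -0.41
vertex -2.159 -0.049 -0.555
vertex -3.042 -1.426 -0.015
endloop
endfacet
facet normal 0.585 0.459 -0.668
outer loop
vertex -2.159 -0.049 -0.555
vertex -2.158 -0.734 -1.025
vertex -2.634 -0.056 -0.976
endloop
endfacet
facet normal -0.543 0.585 0.603
outer loop
vertex -2.159 -0.049 -0.555
vertex -2.634 -0.056 -0.976
vertex -3.042 -1.426 -0.015
endloop
endfacet
facet normal 0.586 0.459 -0.668
outer loop
vertex -2.634 -0.056 -0.976
vertex -2.158 -0.734 -1.025
vertex -2.831 -0.459 -1.426
endloop
endfacet
facet normal -0.933 0.347 0.098
outer loop
vertex -2.634 -0.056 -0.976
vertex -2.831 -0.459 -1.426
vertex -3.042 -1.426 -0.015
endloop
endfacet
facet normal 0.586 0.458 -0.669
outer loop
vertex -2.831 -0.459 -1.426
vertex -2.158 -0.734 -1.025
vertex -2.634 -1.024 -1.64
endloop
endfacet
facet normal -0.933 -0.216 -0.288
outer loop
vertex -2.831 -0.459 -1.426
vertex -2.634 -1.024 -1.64
vertex -3.042 -1.426 -0.015
endloop
endfacet
facet normal 0.585 0.459 -0.669
outer loop
vertex -2.634 -1.024 -1.64
vertex -2.158 -0.734 -1.025
vertex -2.158 -1.418 -1.494
endloop
endfacet
facet normal -0.541 -0.775 -0.327
outer loop
vertex -2.634 -1.024 -1.64
vertex -2.158 -1.418 -1.494
vertex -3.042 -1.426 -0.015
endloop
endfacet
facet normal 0.586 0.458 -0.669
outer loop
vertex -2.158 -1.418 -1.494
vertex -2.158 -0.734 -1.025
vertex -1.682 -1.412 -1.073
endloop
endfacet
facet normal 0.011 -1.000 0.001
outer loop
vertex -2.158 -1.418 -1.494
vertex -1.682 -1.412 -1.073
vertex -3.042 -1.426 -0.015
endloop
endfacet
facet normal 0.585 0.458 -0.669
outer loop
vertex -1.682 -1.412 -1.073
vertex -2.158 -0.734 -1.025
vertex -1.485 -1.008 -0.624
endloop
endfacet
facet normal 0.403 -0.761 0.508
outer loop
vertex -1.682 -1.412 -1.073
vertex -1.485 -1.008 -0.624
vertex -3.042 -1.426 -0.015
endloop
endfacet

endsolid


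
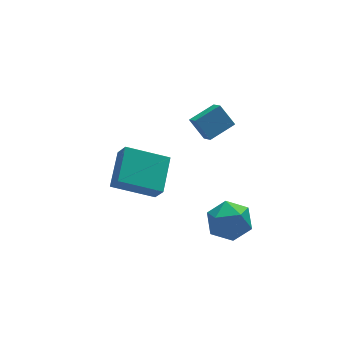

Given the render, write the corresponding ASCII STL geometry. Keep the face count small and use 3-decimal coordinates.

solid 
facet normal -0.935 -0.200 -0.294
outer loop
vertex 0.624 3.744 -0.649
vertex 0.647 4.478 -1.221
vertex 1.028 3.081 -1.484
endloop
endfacet
facet normal -0.025 -0.789 0.614
outer loop
vertex 2.253 3.342 -1.099
vertex 0.624 3.744 -0.649
vertex 1.028 3.081 -1.484
endloop
endfacet
facet normal -0.935 -0.200 -0.294
outer loop
vertex 1.028 3.081 -1.484
vertex 0.647 4.478 -1.221
vertex 1.051 3.815 -2.055
endloop
endfacet
facet normal 0.354 -0.581 -0.733
outer loop
vertex 1.051 3.815 -2.055
vertex 2.253 3.342 -1.099
vertex 1.028 3.081 -1.484
endloop
endfacet
facet normal -0.354 0.582 0.732
outer loop
vertex 0.624 3.744 -0.649
vertex 1.872 4.739 -0.836
vertex 0.647 4.478 -1.221
endloop
endfacet
facet normal -0.025 -0.788 0.615
outer loop
vertex 1.849 4.005 -0.265
vertex 0.624 3.744 -0.649
vertex 2.253 3.342 -1.099
endloop
endfacet
facet normal -0.354 0.581 0.733
outer loop
vertex 1.849 4.005 -0.265
vertex 1.872 4.739 -0.836
vertex 0.624 3.744 -0.649
endloop
endfacet
facet normal 0.025 0.788 -0.615
outer loop
vertex 0.647 4.478 -1.221
vertex 1.872 4.739 -0.836
vertex 1.051 3.815 -2.055
endloop
endfacet
facet normal 0.354 -0.582 -0.732
outer loop
vertex 2.276 4.076 -1.671
vertex 2.253 3.342 -1.099
vertex 1.051 3.815 -2.055
endloop
endfacet
facet normal 0.025 0.789 -0.614
outer loop
vertex 1.051 3.815 -2.055
vertex 1.872 4.739 -0.836
vertex 2.276 4.076 -1.671
endloop
endfacet
facet normal 0.935 0.200 0.294
outer loop
vertex 2.276 4.076 -1.671
vertex 1.849 4.005 -0.265
vertex 2.253 3.342 -1.099
endloop
endfacet
facet normal 0.935 0.199 0.294
outer loop
vertex 1.872 4.739 -0.836
vertex 1.849 4.005 -0.265
vertex 2.276 4.076 -1.671
endloop
endfacet
facet normal -0.780 0.442 -0.444
outer loop
vertex 0.04 -0.138 -4.037
vertex -0.602 -0.829 -3.596
vertex -0.378 0.061 -3.104
endloop
endfacet
facet normal -0.260 0.914 -0.311
outer loop
vertex 0.04 -0.138 -4.037
vertex -0.378 0.061 -3.104
vertex 0.623 0.284 -3.285
endloop
endfacet
facet normal 0.331 0.690 -0.644
outer loop
vertex 0.04 -0.138 -4.037
vertex 0.623 0.284 -3.285
vertex 1.016 -0.467 -3.888
endloop
endfacet
facet normal 0.177 0.081 -0.981
outer loop
vertex 0.04 -0.138 -4.037
vertex 1.016 -0.467 -3.888
vertex 0.259 -1.155 -4.081
endloop
endfacet
facet normal -0.510 -0.073 -0.857
outer loop
vertex 0.04 -0.138 -4.037
vertex 0.259 -1.155 -4.081
vertex -0.602 -0.829 -3.596
endloop
endfacet
facet normal -0.132 0.911 0.390
outer loop
vertex 0.623 0.284 -3.285
vertex -0.378 0.061 -3.104
vertex 0.341 -0.145 -2.379
endloop
endfacet
facet normal -0.973 0.147 0.177
outer loop
vertex -0.378 0.061 -3.104
vertex -0.602 -0.829 -3.596
vertex -0.416 -0.833 -2.572
endloop
endfacet
facet normal -0.537 -0.686 -0.492
outer loop
vertex -0.602 -0.829 -3.596
vertex 0.259 -1.155 -4.081
vertex -0.023 -1.584 -3.175
endloop
endfacet
facet normal 0.574 -0.437 -0.693
outer loop
vertex 0.259 -1.155 -4.081
vertex 1.016 -0.467 -3.888
vertex 0.978 -1.361 -3.356
endloop
endfacet
facet normal 0.823 0.549 -0.147
outer loop
vertex 1.016 -0.467 -3.888
vertex 0.623 0.284 -3.285
vertex 1.202 -0.471 -2.864
endloop
endfacet
facet normal -0.177 -0.081 0.981
outer loop
vertex 0.56 -1.162 -2.423
vertex 0.341 -0.145 -2.379
vertex -0.416 -0.833 -2.572
endloop
endfacet
facet normal -0.331 -0.690 0.644
outer loop
vertex 0.56 -1.162 -2.423
vertex -0.416 -0.833 -2.572
vertex -0.023 -1.584 -3.175
endloop
endfacet
facet normal 0.260 -0.914 0.311
outer loop
vertex 0.56 -1.162 -2.423
vertex -0.023 -1.584 -3.175
vertex 0.978 -1.361 -3.356
endloop
endfacet
facet normal 0.780 -0.442 0.444
outer loop
vertex 0.56 -1.162 -2.423
vertex 0.978 -1.361 -3.356
vertex 1.202 -0.471 -2.864
endloop
endfacet
facet normal 0.510 0.073 0.857
outer loop
vertex 0.56 -1.162 -2.423
vertex 1.202 -0.471 -2.864
vertex 0.341 -0.145 -2.379
endloop
endfacet
facet normal -0.574 0.437 0.693
outer loop
vertex -0.416 -0.833 -2.572
vertex 0.341 -0.145 -2.379
vertex -0.378 0.061 -3.104
endloop
endfacet
facet normal -0.823 -0.549 0.147
outer loop
vertex -0.023 -1.584 -3.175
vertex -0.416 -0.833 -2.572
vertex -0.602 -0.829 -3.596
endloop
endfacet
facet normal 0.132 -0.911 -0.390
outer loop
vertex 0.978 -1.361 -3.356
vertex -0.023 -1.584 -3.175
vertex 0.259 -1.155 -4.081
endloop
endfacet
facet normal 0.973 -0.147 -0.177
outer loop
vertex 1.202 -0.471 -2.864
vertex 0.978 -1.361 -3.356
vertex 1.016 -0.467 -3.888
endloop
endfacet
facet normal 0.537 0.686 0.492
outer loop
vertex 0.341 -0.145 -2.379
vertex 1.202 -0.471 -2.864
vertex 0.623 0.284 -3.285
endloop
endfacet
facet normal -0.862 0.337 0.380
outer loop
vertex -4.362 -0.477 1.066
vertex -3.544 0.824 1.768
vertex -4.505 0.033 0.289
endloop
endfacet
facet normal -0.484 -0.770 -0.416
outer loop
vertex -2.876 -0.604 -0.428
vertex -4.362 -0.477 1.066
vertex -4.505 0.033 0.289
endloop
endfacet
facet normal -0.861 0.338 0.379
outer loop
vertex -4.505 0.033 0.289
vertex -3.544 0.824 1.768
vertex -3.686 1.334 0.991
endloop
endfacet
facet normal -0.152 0.542 -0.827
outer loop
vertex -3.686 1.334 0.991
vertex -2.876 -0.604 -0.428
vertex -4.505 0.033 0.289
endloop
endfacet
facet normal 0.152 -0.542 0.827
outer loop
vertex -4.362 -0.477 1.066
vertex -1.915 0.187 1.051
vertex -3.544 0.824 1.768
endloop
endfacet
facet normal -0.484 -0.769 -0.416
outer loop
vertex -2.734 -1.114 0.349
vertex -4.362 -0.477 1.066
vertex -2.876 -0.604 -0.428
endloop
endfacet
facet normal 0.152 -0.542 0.827
outer loop
vertex -2.734 -1.114 0.349
vertex -1.915 0.187 1.051
vertex -4.362 -0.477 1.066
endloop
endfacet
facet normal 0.484 0.769 0.417
outer loop
vertex -3.544 0.824 1.768
vertex -1.915 0.187 1.051
vertex -3.686 1.334 0.991
endloop
endfacet
facet normal -0.152 0.542 -0.827
outer loop
vertex -2.058 0.697 0.274
vertex -2.876 -0.604 -0.428
vertex -3.686 1.334 0.991
endloop
endfacet
facet normal 0.484 0.770 0.416
outer loop
vertex -3.686 1.334 0.991
vertex -1.915 0.187 1.051
vertex -2.058 0.697 0.274
endloop
endfacet
facet normal 0.862 -0.337 -0.379
outer loop
vertex -2.058 0.697 0.274
vertex -2.734 -1.114 0.349
vertex -2.876 -0.604 -0.428
endloop
endfacet
facet normal 0.861 -0.337 -0.380
outer loop
vertex -1.915 0.187 1.051
vertex -2.734 -1.114 0.349
vertex -2.058 0.697 0.274
endloop
endfacet

endsolid


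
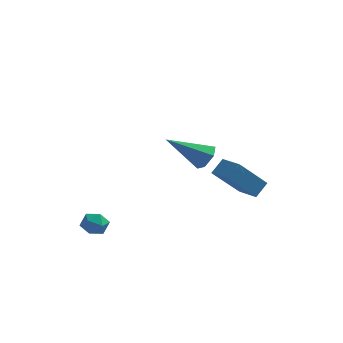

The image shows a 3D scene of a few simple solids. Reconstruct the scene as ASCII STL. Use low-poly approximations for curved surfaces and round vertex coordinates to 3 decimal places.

solid 
facet normal -0.745 0.655 -0.127
outer loop
vertex 2.264 4.096 -1.891
vertex 3.357 5.042 -3.428
vertex 1.869 3.524 -2.524
endloop
endfacet
facet normal -0.518 -0.448 0.728
outer loop
vertex 2.763 2.738 -2.372
vertex 2.264 4.096 -1.891
vertex 1.869 3.524 -2.524
endloop
endfacet
facet normal -0.745 0.655 -0.127
outer loop
vertex 1.869 3.524 -2.524
vertex 3.357 5.042 -3.428
vertex 2.962 4.47 -4.061
endloop
endfacet
facet normal -0.420 -0.608 -0.673
outer loop
vertex 2.962 4.47 -4.061
vertex 2.763 2.738 -2.372
vertex 1.869 3.524 -2.524
endloop
endfacet
facet normal 0.420 0.608 0.673
outer loop
vertex 2.264 4.096 -1.891
vertex 4.251 4.256 -3.276
vertex 3.357 5.042 -3.428
endloop
endfacet
facet normal -0.518 -0.448 0.728
outer loop
vertex 3.158 3.31 -1.739
vertex 2.264 4.096 -1.891
vertex 2.763 2.738 -2.372
endloop
endfacet
facet normal 0.420 0.608 0.673
outer loop
vertex 3.158 3.31 -1.739
vertex 4.251 4.256 -3.276
vertex 2.264 4.096 -1.891
endloop
endfacet
facet normal 0.518 0.448 -0.728
outer loop
vertex 3.357 5.042 -3.428
vertex 4.251 4.256 -3.276
vertex 2.962 4.47 -4.061
endloop
endfacet
facet normal -0.420 -0.608 -0.673
outer loop
vertex 3.856 3.684 -3.909
vertex 2.763 2.738 -2.372
vertex 2.962 4.47 -4.061
endloop
endfacet
facet normal 0.518 0.448 -0.728
outer loop
vertex 2.962 4.47 -4.061
vertex 4.251 4.256 -3.276
vertex 3.856 3.684 -3.909
endloop
endfacet
facet normal 0.745 -0.655 0.127
outer loop
vertex 3.856 3.684 -3.909
vertex 3.158 3.31 -1.739
vertex 2.763 2.738 -2.372
endloop
endfacet
facet normal 0.745 -0.655 0.127
outer loop
vertex 4.251 4.256 -3.276
vertex 3.158 3.31 -1.739
vertex 3.856 3.684 -3.909
endloop
endfacet
facet normal -0.514 0.781 0.355
outer loop
vertex -2.843 -0.183 -4.143
vertex -2.806 -0.445 -3.513
vertex -2.318 -0.022 -3.736
endloop
endfacet
facet normal -0.128 0.968 -0.217
outer loop
vertex -2.843 -0.183 -4.143
vertex -2.318 -0.022 -3.736
vertex -2.209 -0.156 -4.397
endloop
endfacet
facet normal -0.329 0.556 -0.763
outer loop
vertex -2.843 -0.183 -4.143
vertex -2.209 -0.156 -4.397
vertex -2.63 -0.661 -4.583
endloop
endfacet
facet normal -0.840 0.113 -0.530
outer loop
vertex -2.843 -0.183 -4.143
vertex -2.63 -0.661 -4.583
vertex -2.999 -0.84 -4.036
endloop
endfacet
facet normal -0.954 0.253 0.161
outer loop
vertex -2.843 -0.183 -4.143
vertex -2.999 -0.84 -4.036
vertex -2.806 -0.445 -3.513
endloop
endfacet
facet normal 0.556 0.828 -0.076
outer loop
vertex -2.209 -0.156 -4.397
vertex -2.318 -0.022 -3.736
vertex -1.781 -0.4 -3.924
endloop
endfacet
facet normal -0.068 0.526 0.848
outer loop
vertex -2.318 -0.022 -3.736
vertex -2.806 -0.445 -3.513
vertex -2.15 -0.579 -3.377
endloop
endfacet
facet normal -0.778 -0.328 0.535
outer loop
vertex -2.806 -0.445 -3.513
vertex -2.999 -0.84 -4.036
vertex -2.571 -1.084 -3.563
endloop
endfacet
facet normal -0.594 -0.555 -0.582
outer loop
vertex -2.999 -0.84 -4.036
vertex -2.63 -0.661 -4.583
vertex -2.462 -1.218 -4.224
endloop
endfacet
facet normal 0.232 0.160 -0.960
outer loop
vertex -2.63 -0.661 -4.583
vertex -2.209 -0.156 -4.397
vertex -1.974 -0.795 -4.447
endloop
endfacet
facet normal 0.840 -0.113 0.530
outer loop
vertex -1.937 -1.057 -3.817
vertex -1.781 -0.4 -3.924
vertex -2.15 -0.579 -3.377
endloop
endfacet
facet normal 0.329 -0.556 0.763
outer loop
vertex -1.937 -1.057 -3.817
vertex -2.15 -0.579 -3.377
vertex -2.571 -1.084 -3.563
endloop
endfacet
facet normal 0.128 -0.968 0.217
outer loop
vertex -1.937 -1.057 -3.817
vertex -2.571 -1.084 -3.563
vertex -2.462 -1.218 -4.224
endloop
endfacet
facet normal 0.514 -0.781 -0.355
outer loop
vertex -1.937 -1.057 -3.817
vertex -2.462 -1.218 -4.224
vertex -1.974 -0.795 -4.447
endloop
endfacet
facet normal 0.954 -0.253 -0.161
outer loop
vertex -1.937 -1.057 -3.817
vertex -1.974 -0.795 -4.447
vertex -1.781 -0.4 -3.924
endloop
endfacet
facet normal 0.594 0.555 0.582
outer loop
vertex -2.15 -0.579 -3.377
vertex -1.781 -0.4 -3.924
vertex -2.318 -0.022 -3.736
endloop
endfacet
facet normal -0.232 -0.160 0.960
outer loop
vertex -2.571 -1.084 -3.563
vertex -2.15 -0.579 -3.377
vertex -2.806 -0.445 -3.513
endloop
endfacet
facet normal -0.556 -0.828 0.076
outer loop
vertex -2.462 -1.218 -4.224
vertex -2.571 -1.084 -3.563
vertex -2.999 -0.84 -4.036
endloop
endfacet
facet normal 0.068 -0.526 -0.848
outer loop
vertex -1.974 -0.795 -4.447
vertex -2.462 -1.218 -4.224
vertex -2.63 -0.661 -4.583
endloop
endfacet
facet normal 0.778 0.328 -0.535
outer loop
vertex -1.781 -0.4 -3.924
vertex -1.974 -0.795 -4.447
vertex -2.209 -0.156 -4.397
endloop
endfacet
facet normal 0.791 0.245 -0.561
outer loop
vertex 2.835 -1.078 0.913
vertex 2.443 -0.641 0.551
vertex 2.774 -0.421 1.114
endloop
endfacet
facet normal 0.358 -0.243 0.902
outer loop
vertex 2.835 -1.078 0.913
vertex 2.774 -0.421 1.114
vertex 0.837 -1.139 1.689
endloop
endfacet
facet normal 0.791 0.245 -0.561
outer loop
vertex 2.774 -0.421 1.114
vertex 2.443 -0.641 0.551
vertex 2.382 0.016 0.752
endloop
endfacet
facet normal -0.006 0.635 0.773
outer loop
vertex 2.774 -0.421 1.114
vertex 2.382 0.016 0.752
vertex 0.837 -1.139 1.689
endloop
endfacet
facet normal 0.790 0.245 -0.561
outer loop
vertex 2.382 0.016 0.752
vertex 2.443 -0.641 0.551
vertex 2.05 -0.205 0.188
endloop
endfacet
facet normal -0.587 0.809 0.029
outer loop
vertex 2.382 0.016 0.752
vertex 2.05 -0.205 0.188
vertex 0.837 -1.139 1.689
endloop
endfacet
facet normal 0.790 0.245 -0.561
outer loop
vertex 2.05 -0.205 0.188
vertex 2.443 -0.641 0.551
vertex 2.111 -0.862 -0.013
endloop
endfacet
facet normal -0.804 0.104 -0.585
outer loop
vertex 2.05 -0.205 0.188
vertex 2.111 -0.862 -0.013
vertex 0.837 -1.139 1.689
endloop
endfacet
facet normal 0.791 0.244 -0.561
outer loop
vertex 2.111 -0.862 -0.013
vertex 2.443 -0.641 0.551
vertex 2.503 -1.299 0.349
endloop
endfacet
facet normal -0.441 -0.773 -0.456
outer loop
vertex 2.111 -0.862 -0.013
vertex 2.503 -1.299 0.349
vertex 0.837 -1.139 1.689
endloop
endfacet
facet normal 0.791 0.244 -0.561
outer loop
vertex 2.503 -1.299 0.349
vertex 2.443 -0.641 0.551
vertex 2.835 -1.078 0.913
endloop
endfacet
facet normal 0.141 -0.947 0.288
outer loop
vertex 2.503 -1.299 0.349
vertex 2.835 -1.078 0.913
vertex 0.837 -1.139 1.689
endloop
endfacet

endsolid


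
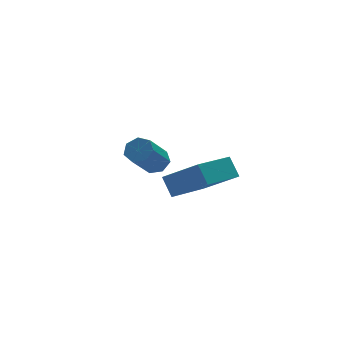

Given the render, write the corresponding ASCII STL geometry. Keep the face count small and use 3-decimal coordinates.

solid 
facet normal -0.892 -0.373 0.257
outer loop
vertex 2.621 -1.162 3.527
vertex 1.762 0.105 2.385
vertex 2.674 -1.824 2.752
endloop
endfacet
facet normal 0.450 -0.664 0.598
outer loop
vertex 4.538 -1.045 2.215
vertex 2.621 -1.162 3.527
vertex 2.674 -1.824 2.752
endloop
endfacet
facet normal -0.892 -0.373 0.257
outer loop
vertex 2.674 -1.824 2.752
vertex 1.762 0.105 2.385
vertex 1.815 -0.557 1.61
endloop
endfacet
facet normal 0.052 -0.649 -0.759
outer loop
vertex 1.815 -0.557 1.61
vertex 4.538 -1.045 2.215
vertex 2.674 -1.824 2.752
endloop
endfacet
facet normal -0.052 0.649 0.759
outer loop
vertex 2.621 -1.162 3.527
vertex 3.626 0.884 1.848
vertex 1.762 0.105 2.385
endloop
endfacet
facet normal 0.450 -0.664 0.598
outer loop
vertex 4.485 -0.383 2.99
vertex 2.621 -1.162 3.527
vertex 4.538 -1.045 2.215
endloop
endfacet
facet normal -0.052 0.649 0.759
outer loop
vertex 4.485 -0.383 2.99
vertex 3.626 0.884 1.848
vertex 2.621 -1.162 3.527
endloop
endfacet
facet normal -0.450 0.664 -0.598
outer loop
vertex 1.762 0.105 2.385
vertex 3.626 0.884 1.848
vertex 1.815 -0.557 1.61
endloop
endfacet
facet normal 0.052 -0.649 -0.759
outer loop
vertex 3.679 0.222 1.073
vertex 4.538 -1.045 2.215
vertex 1.815 -0.557 1.61
endloop
endfacet
facet normal -0.450 0.664 -0.598
outer loop
vertex 1.815 -0.557 1.61
vertex 3.626 0.884 1.848
vertex 3.679 0.222 1.073
endloop
endfacet
facet normal 0.892 0.373 -0.257
outer loop
vertex 3.679 0.222 1.073
vertex 4.485 -0.383 2.99
vertex 4.538 -1.045 2.215
endloop
endfacet
facet normal 0.892 0.373 -0.257
outer loop
vertex 3.626 0.884 1.848
vertex 4.485 -0.383 2.99
vertex 3.679 0.222 1.073
endloop
endfacet
facet normal 0.600 0.344 -0.722
outer loop
vertex 4.202 4.185 0.925
vertex 3.681 4.213 0.505
vertex 3.908 4.687 0.92
endloop
endfacet
facet normal 0.620 0.370 0.692
outer loop
vertex 4.202 4.185 0.925
vertex 3.908 4.687 0.92
vertex 3.081 3.54 2.275
endloop
endfacet
facet normal 0.621 0.370 0.692
outer loop
vertex 3.081 3.54 2.275
vertex 3.908 4.687 0.92
vertex 2.787 4.041 2.271
endloop
endfacet
facet normal -0.599 -0.346 0.722
outer loop
vertex 3.081 3.54 2.275
vertex 2.787 4.041 2.271
vertex 2.559 3.567 1.855
endloop
endfacet
facet normal 0.599 0.345 -0.722
outer loop
vertex 3.908 4.687 0.92
vertex 3.681 4.213 0.505
vertex 3.443 4.831 0.603
endloop
endfacet
facet normal -0.009 0.905 0.425
outer loop
vertex 3.908 4.687 0.92
vertex 3.443 4.831 0.603
vertex 2.787 4.041 2.271
endloop
endfacet
facet normal -0.009 0.905 0.425
outer loop
vertex 2.787 4.041 2.271
vertex 3.443 4.831 0.603
vertex 2.322 4.186 1.953
endloop
endfacet
facet normal -0.601 -0.344 0.722
outer loop
vertex 2.787 4.041 2.271
vertex 2.322 4.186 1.953
vertex 2.559 3.567 1.855
endloop
endfacet
facet normal 0.599 0.345 -0.723
outer loop
vertex 3.443 4.831 0.603
vertex 3.681 4.213 0.505
vertex 3.156 4.51 0.212
endloop
endfacet
facet normal -0.630 0.759 -0.161
outer loop
vertex 3.443 4.831 0.603
vertex 3.156 4.51 0.212
vertex 2.322 4.186 1.953
endloop
endfacet
facet normal -0.630 0.759 -0.161
outer loop
vertex 2.322 4.186 1.953
vertex 3.156 4.51 0.212
vertex 2.035 3.865 1.562
endloop
endfacet
facet normal -0.600 -0.344 0.723
outer loop
vertex 2.322 4.186 1.953
vertex 2.035 3.865 1.562
vertex 2.559 3.567 1.855
endloop
endfacet
facet normal 0.599 0.346 -0.722
outer loop
vertex 3.156 4.51 0.212
vertex 3.681 4.213 0.505
vertex 3.265 3.965 0.041
endloop
endfacet
facet normal -0.778 0.041 -0.627
outer loop
vertex 3.156 4.51 0.212
vertex 3.265 3.965 0.041
vertex 2.035 3.865 1.562
endloop
endfacet
facet normal -0.778 0.040 -0.627
outer loop
vertex 2.035 3.865 1.562
vertex 3.265 3.965 0.041
vertex 2.144 3.32 1.392
endloop
endfacet
facet normal -0.600 -0.345 0.722
outer loop
vertex 2.035 3.865 1.562
vertex 2.144 3.32 1.392
vertex 2.559 3.567 1.855
endloop
endfacet
facet normal 0.600 0.344 -0.722
outer loop
vertex 3.265 3.965 0.041
vertex 3.681 4.213 0.505
vertex 3.686 3.606 0.22
endloop
endfacet
facet normal -0.340 -0.707 -0.620
outer loop
vertex 3.265 3.965 0.041
vertex 3.686 3.606 0.22
vertex 2.144 3.32 1.392
endloop
endfacet
facet normal -0.340 -0.707 -0.620
outer loop
vertex 2.144 3.32 1.392
vertex 3.686 3.606 0.22
vertex 2.565 2.961 1.57
endloop
endfacet
facet normal -0.600 -0.345 0.722
outer loop
vertex 2.144 3.32 1.392
vertex 2.565 2.961 1.57
vertex 2.559 3.567 1.855
endloop
endfacet
facet normal 0.600 0.344 -0.722
outer loop
vertex 3.686 3.606 0.22
vertex 3.681 4.213 0.505
vertex 4.103 3.704 0.613
endloop
endfacet
facet normal 0.355 -0.923 -0.146
outer loop
vertex 3.686 3.606 0.22
vertex 4.103 3.704 0.613
vertex 2.565 2.961 1.57
endloop
endfacet
facet normal 0.355 -0.923 -0.146
outer loop
vertex 2.565 2.961 1.57
vertex 4.103 3.704 0.613
vertex 2.982 3.059 1.963
endloop
endfacet
facet normal -0.599 -0.346 0.722
outer loop
vertex 2.565 2.961 1.57
vertex 2.982 3.059 1.963
vertex 2.559 3.567 1.855
endloop
endfacet
facet normal 0.600 0.345 -0.722
outer loop
vertex 4.103 3.704 0.613
vertex 3.681 4.213 0.505
vertex 4.202 4.185 0.925
endloop
endfacet
facet normal 0.782 -0.444 0.437
outer loop
vertex 4.103 3.704 0.613
vertex 4.202 4.185 0.925
vertex 2.982 3.059 1.963
endloop
endfacet
facet normal 0.782 -0.444 0.437
outer loop
vertex 2.982 3.059 1.963
vertex 4.202 4.185 0.925
vertex 3.081 3.54 2.275
endloop
endfacet
facet normal -0.599 -0.345 0.722
outer loop
vertex 2.982 3.059 1.963
vertex 3.081 3.54 2.275
vertex 2.559 3.567 1.855
endloop
endfacet

endsolid


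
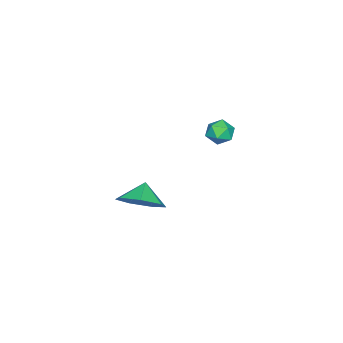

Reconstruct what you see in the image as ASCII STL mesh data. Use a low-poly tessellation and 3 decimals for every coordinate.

solid 
facet normal 0.703 0.123 -0.700
outer loop
vertex 3.62 -1.061 1.752
vertex 2.945 -1.388 1.017
vertex 3.116 -0.411 1.36
endloop
endfacet
facet normal -0.155 0.419 0.895
outer loop
vertex 3.62 -1.061 1.752
vertex 3.116 -0.411 1.36
vertex 2.235 -1.512 1.723
endloop
endfacet
facet normal 0.703 0.123 -0.700
outer loop
vertex 3.116 -0.411 1.36
vertex 2.945 -1.388 1.017
vertex 2.484 -0.496 0.71
endloop
endfacet
facet normal -0.593 0.637 0.493
outer loop
vertex 3.116 -0.411 1.36
vertex 2.484 -0.496 0.71
vertex 2.235 -1.512 1.723
endloop
endfacet
facet normal 0.704 0.123 -0.700
outer loop
vertex 2.484 -0.496 0.71
vertex 2.945 -1.388 1.017
vertex 2.199 -1.253 0.29
endloop
endfacet
facet normal -0.947 0.312 0.080
outer loop
vertex 2.484 -0.496 0.71
vertex 2.199 -1.253 0.29
vertex 2.235 -1.512 1.723
endloop
endfacet
facet normal 0.704 0.123 -0.700
outer loop
vertex 2.199 -1.253 0.29
vertex 2.945 -1.388 1.017
vertex 2.476 -2.111 0.418
endloop
endfacet
facet normal -0.950 -0.311 -0.032
outer loop
vertex 2.199 -1.253 0.29
vertex 2.476 -2.111 0.418
vertex 2.235 -1.512 1.723
endloop
endfacet
facet normal 0.704 0.123 -0.700
outer loop
vertex 2.476 -2.111 0.418
vertex 2.945 -1.388 1.017
vertex 3.106 -2.425 0.996
endloop
endfacet
facet normal -0.600 -0.763 0.239
outer loop
vertex 2.476 -2.111 0.418
vertex 3.106 -2.425 0.996
vertex 2.235 -1.512 1.723
endloop
endfacet
facet normal 0.704 0.123 -0.700
outer loop
vertex 3.106 -2.425 0.996
vertex 2.945 -1.388 1.017
vertex 3.615 -1.958 1.59
endloop
endfacet
facet normal -0.161 -0.704 0.692
outer loop
vertex 3.106 -2.425 0.996
vertex 3.615 -1.958 1.59
vertex 2.235 -1.512 1.723
endloop
endfacet
facet normal 0.703 0.123 -0.700
outer loop
vertex 3.615 -1.958 1.59
vertex 2.945 -1.388 1.017
vertex 3.62 -1.061 1.752
endloop
endfacet
facet normal 0.037 -0.178 0.983
outer loop
vertex 3.615 -1.958 1.59
vertex 3.62 -1.061 1.752
vertex 2.235 -1.512 1.723
endloop
endfacet
facet normal 0.096 0.097 0.991
outer loop
vertex -2.357 0.025 2.474
vertex -2.853 -0.436 2.567
vertex -2.202 -0.639 2.524
endloop
endfacet
facet normal 0.718 0.217 0.661
outer loop
vertex -2.357 0.025 2.474
vertex -2.202 -0.639 2.524
vertex -1.89 -0.249 2.057
endloop
endfacet
facet normal 0.624 0.755 0.202
outer loop
vertex -2.357 0.025 2.474
vertex -1.89 -0.249 2.057
vertex -2.348 0.195 1.812
endloop
endfacet
facet normal -0.057 0.967 0.248
outer loop
vertex -2.357 0.025 2.474
vertex -2.348 0.195 1.812
vertex -2.943 0.079 2.127
endloop
endfacet
facet normal -0.383 0.560 0.734
outer loop
vertex -2.357 0.025 2.474
vertex -2.943 0.079 2.127
vertex -2.853 -0.436 2.567
endloop
endfacet
facet normal 0.886 -0.366 0.286
outer loop
vertex -1.89 -0.249 2.057
vertex -2.202 -0.639 2.524
vertex -2.097 -0.879 1.893
endloop
endfacet
facet normal -0.121 -0.561 0.819
outer loop
vertex -2.202 -0.639 2.524
vertex -2.853 -0.436 2.567
vertex -2.692 -0.995 2.208
endloop
endfacet
facet normal -0.895 0.189 0.404
outer loop
vertex -2.853 -0.436 2.567
vertex -2.943 0.079 2.127
vertex -3.15 -0.551 1.963
endloop
endfacet
facet normal -0.368 0.847 -0.383
outer loop
vertex -2.943 0.079 2.127
vertex -2.348 0.195 1.812
vertex -2.838 -0.161 1.496
endloop
endfacet
facet normal 0.733 0.504 -0.456
outer loop
vertex -2.348 0.195 1.812
vertex -1.89 -0.249 2.057
vertex -2.187 -0.364 1.453
endloop
endfacet
facet normal 0.057 -0.967 -0.248
outer loop
vertex -2.683 -0.825 1.546
vertex -2.097 -0.879 1.893
vertex -2.692 -0.995 2.208
endloop
endfacet
facet normal -0.624 -0.755 -0.202
outer loop
vertex -2.683 -0.825 1.546
vertex -2.692 -0.995 2.208
vertex -3.15 -0.551 1.963
endloop
endfacet
facet normal -0.718 -0.217 -0.661
outer loop
vertex -2.683 -0.825 1.546
vertex -3.15 -0.551 1.963
vertex -2.838 -0.161 1.496
endloop
endfacet
facet normal -0.096 -0.097 -0.991
outer loop
vertex -2.683 -0.825 1.546
vertex -2.838 -0.161 1.496
vertex -2.187 -0.364 1.453
endloop
endfacet
facet normal 0.383 -0.560 -0.734
outer loop
vertex -2.683 -0.825 1.546
vertex -2.187 -0.364 1.453
vertex -2.097 -0.879 1.893
endloop
endfacet
facet normal 0.368 -0.847 0.383
outer loop
vertex -2.692 -0.995 2.208
vertex -2.097 -0.879 1.893
vertex -2.202 -0.639 2.524
endloop
endfacet
facet normal -0.733 -0.504 0.456
outer loop
vertex -3.15 -0.551 1.963
vertex -2.692 -0.995 2.208
vertex -2.853 -0.436 2.567
endloop
endfacet
facet normal -0.886 0.366 -0.286
outer loop
vertex -2.838 -0.161 1.496
vertex -3.15 -0.551 1.963
vertex -2.943 0.079 2.127
endloop
endfacet
facet normal 0.121 0.561 -0.819
outer loop
vertex -2.187 -0.364 1.453
vertex -2.838 -0.161 1.496
vertex -2.348 0.195 1.812
endloop
endfacet
facet normal 0.895 -0.189 -0.404
outer loop
vertex -2.097 -0.879 1.893
vertex -2.187 -0.364 1.453
vertex -1.89 -0.249 2.057
endloop
endfacet

endsolid
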